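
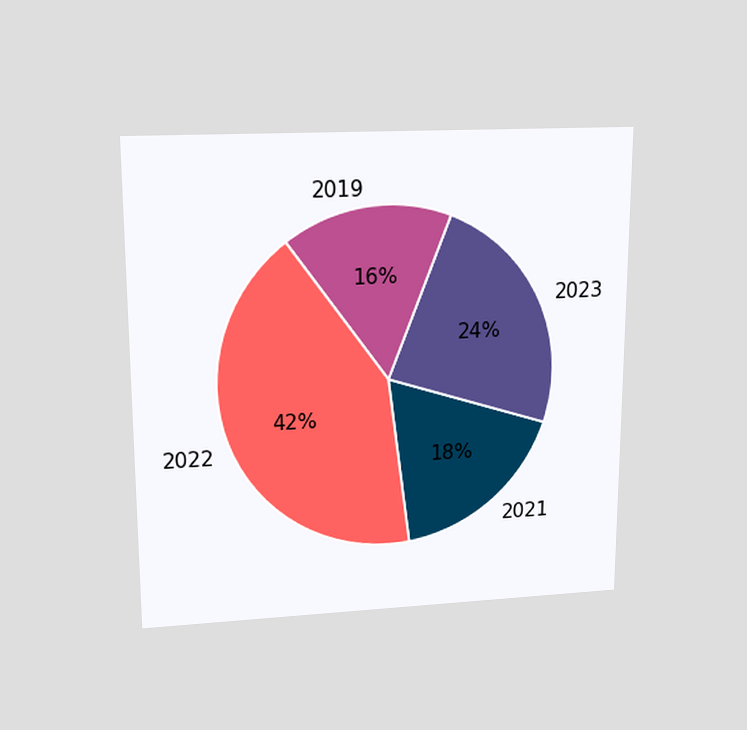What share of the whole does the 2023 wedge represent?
The chart is viewed slightly from above. The 2023 slice takes up 24% of the pie.

24%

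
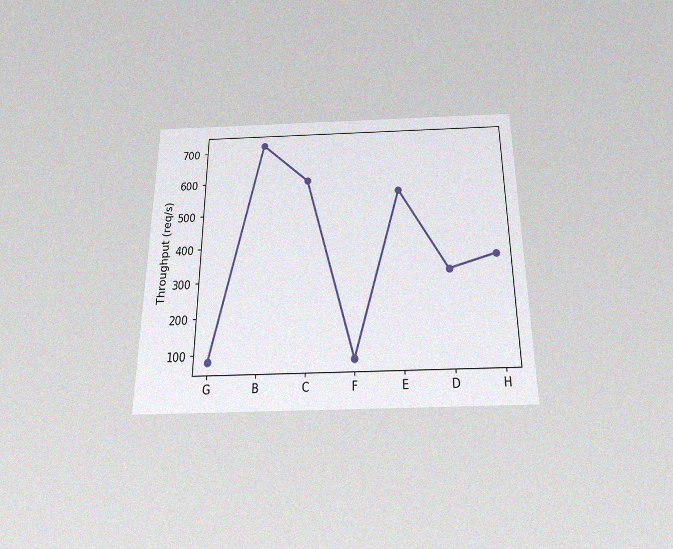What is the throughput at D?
The chart is viewed slightly from below, with some photo noise. At D, the line is at 320req/s.

320req/s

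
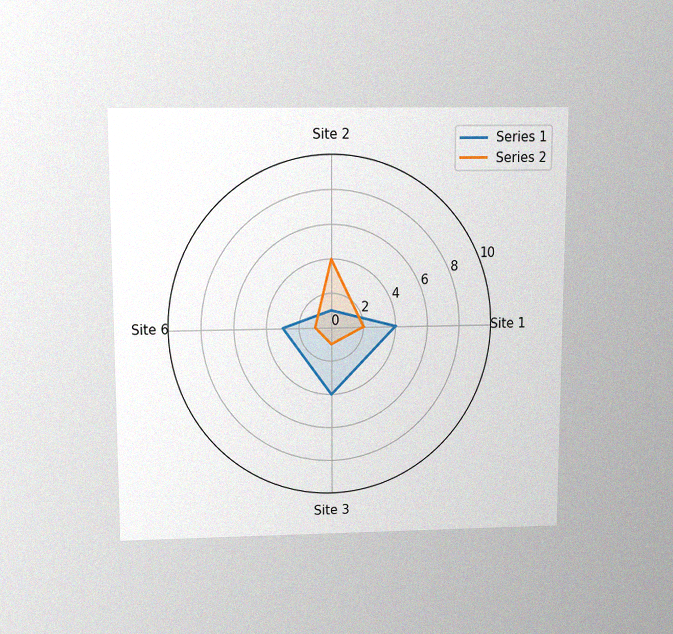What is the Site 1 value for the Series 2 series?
2

The chart is viewed slightly from above, with some photo noise. On the Site 1 axis, Series 2 reaches 2.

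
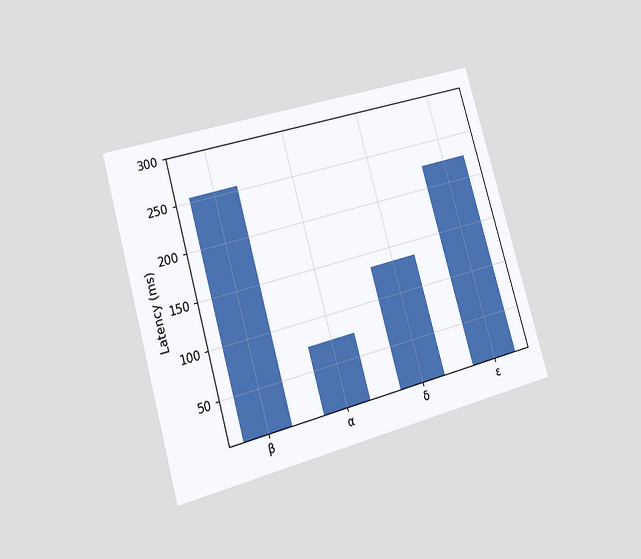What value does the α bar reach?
The chart is tilted about 16° counter-clockwise and viewed at a slight angle. Reading along the chart's y-axis, the α bar reaches 75ms.

75ms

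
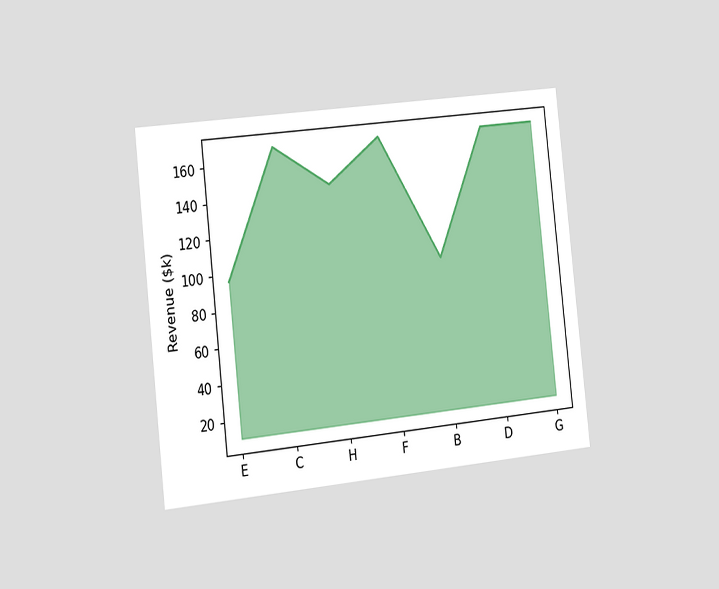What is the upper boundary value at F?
$168k

The chart is tilted about 6° counter-clockwise and viewed slightly from the left. At F the upper boundary is at $168k.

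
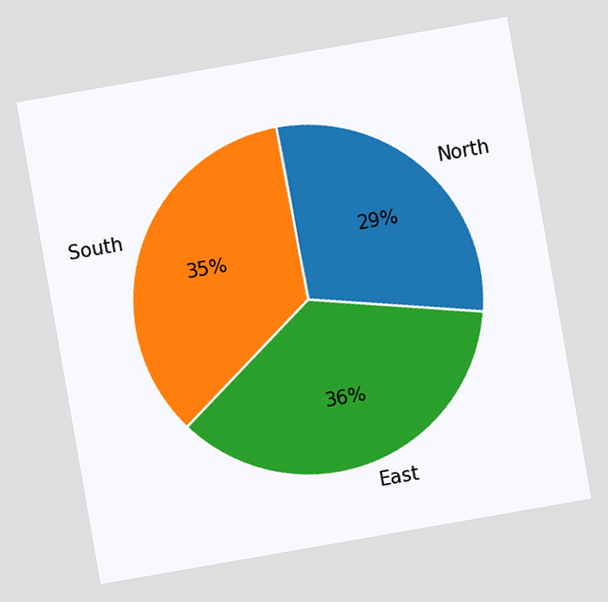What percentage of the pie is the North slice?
29%

The chart is tilted about 10° counter-clockwise. The North slice takes up 29% of the pie.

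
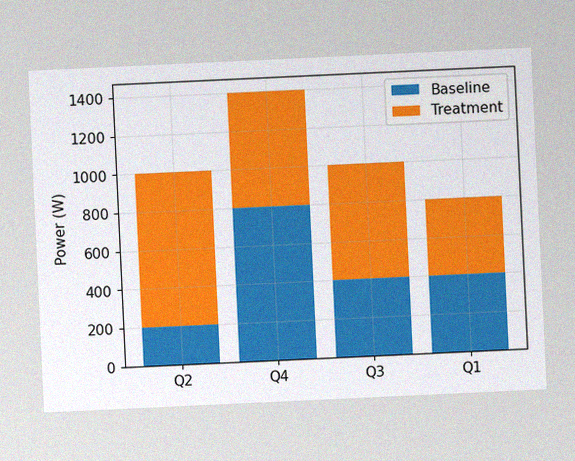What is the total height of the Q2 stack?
The chart is tilted about 3° counter-clockwise, with some photo noise. The Q2 stack's top reaches 1000W on the y-axis.

1000W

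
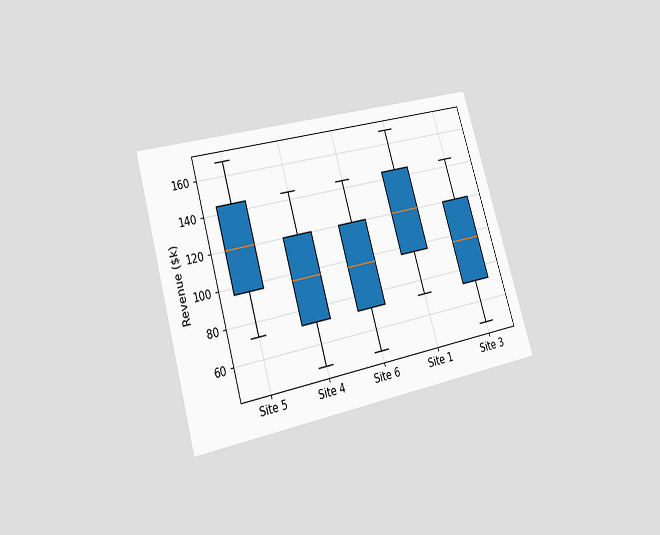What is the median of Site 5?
The chart is tilted about 16° counter-clockwise and viewed at a slight angle. The median line in the Site 5 box sits at $120k.

$120k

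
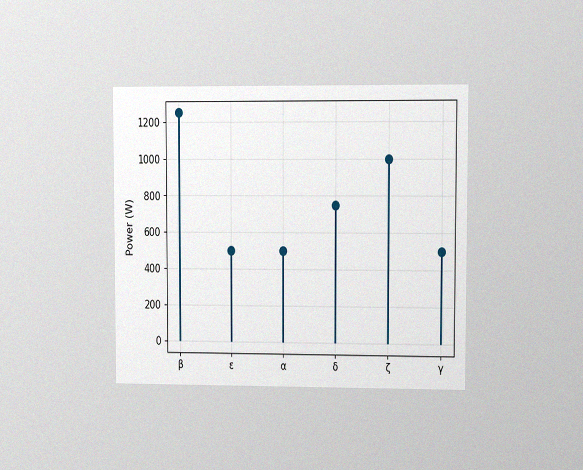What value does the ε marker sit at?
The chart is viewed at a slight angle, with some photo noise. The ε marker sits at 500W.

500W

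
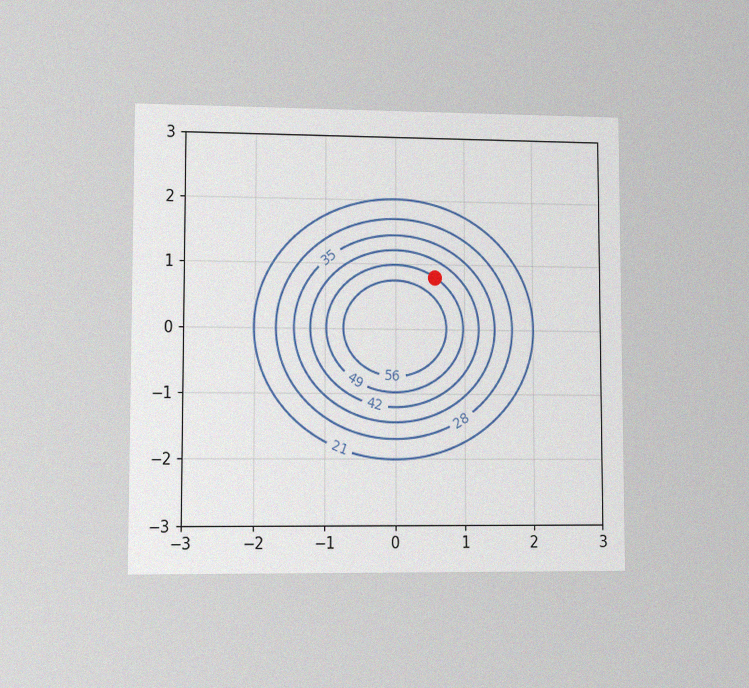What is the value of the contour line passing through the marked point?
49

The chart is viewed at a slight angle, with some photo noise. The marked point sits on the contour labelled 49.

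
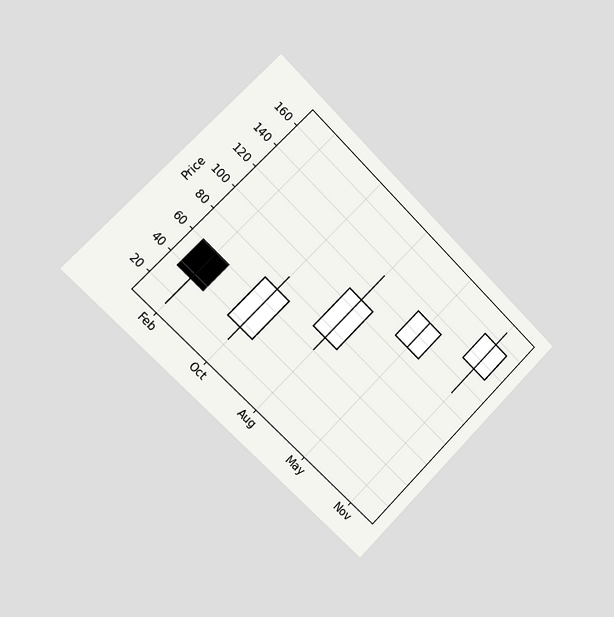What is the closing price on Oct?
The chart is tilted about 45° clockwise and viewed slightly from the left. The Oct candle closes at 72.

72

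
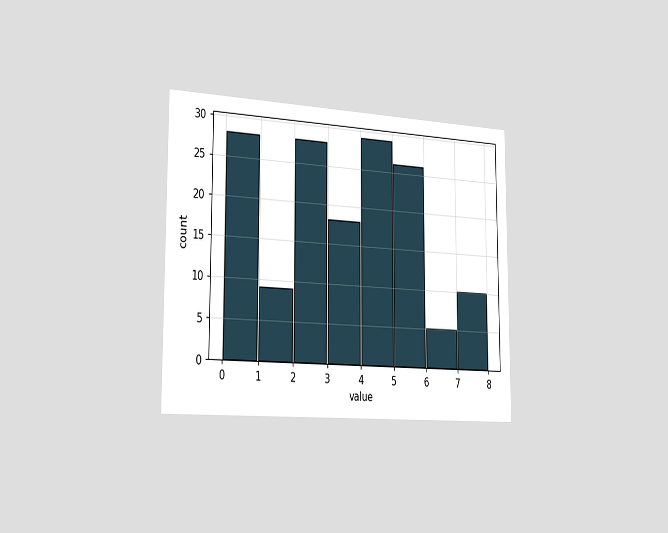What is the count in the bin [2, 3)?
The chart is viewed slightly from the left. The [2, 3) bin has height 28.

28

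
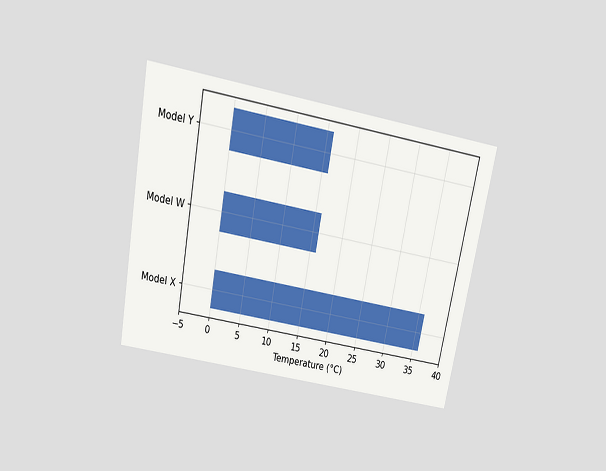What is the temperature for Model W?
The chart is tilted about 11° clockwise and viewed slightly from above. Reading along the chart's x-axis, the Model W bar reaches 16°C.

16°C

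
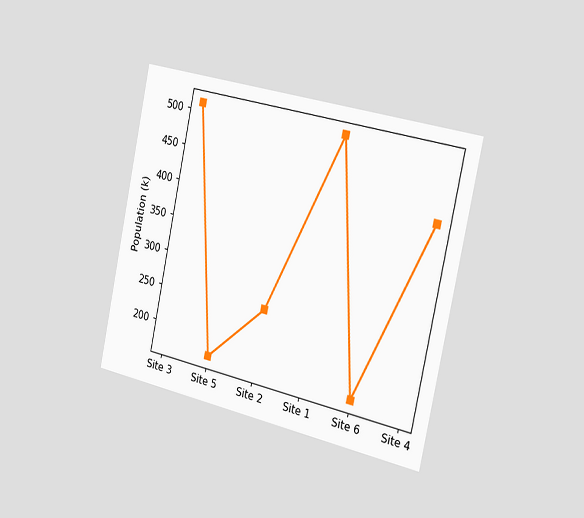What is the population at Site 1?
The chart is tilted about 12° clockwise and viewed slightly from the right. At Site 1, the line is at 510k.

510k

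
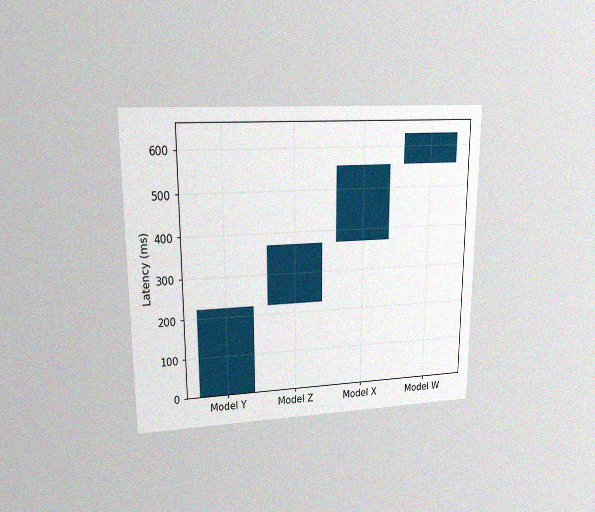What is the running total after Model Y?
222ms

The chart is viewed at a slight angle, with some photo noise. After Model Y the running total reaches 222ms.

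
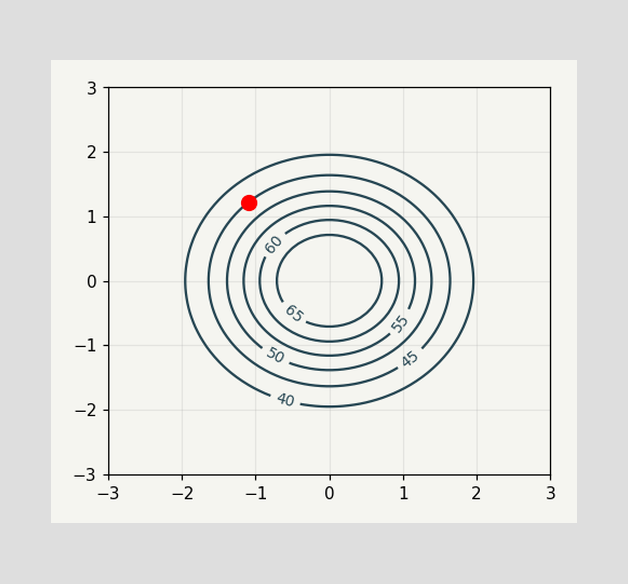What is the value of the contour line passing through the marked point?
The marked point sits on the contour labelled 45.

45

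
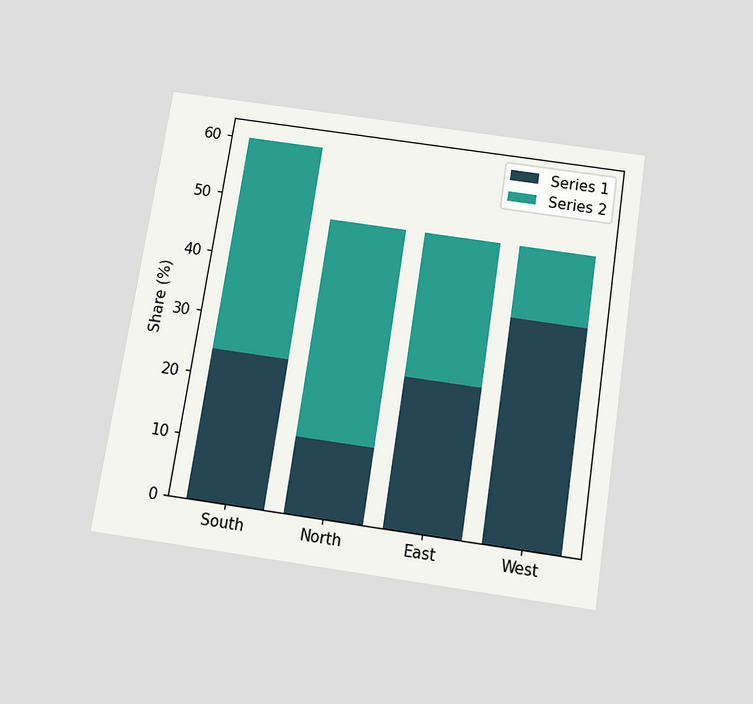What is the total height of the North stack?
The chart is tilted about 9° clockwise and viewed slightly from below. The North stack's top reaches 48% on the y-axis.

48%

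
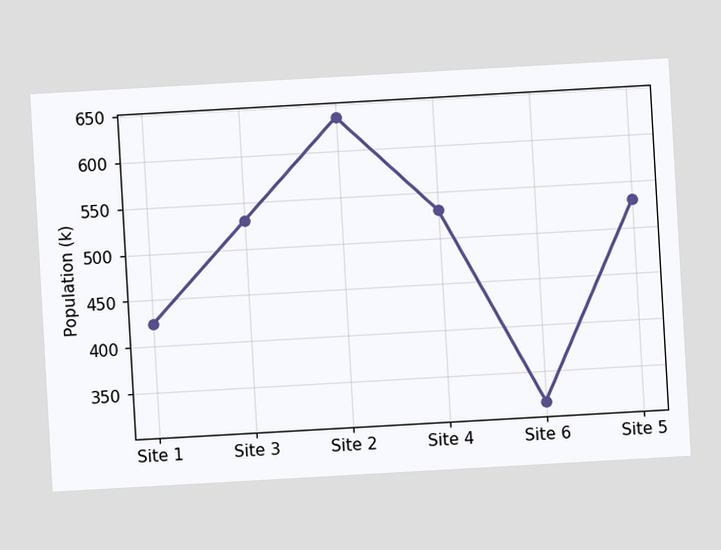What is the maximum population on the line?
The chart is tilted about 3° counter-clockwise. The highest point is at Site 2, and reading across to the y-axis gives 636k.

636k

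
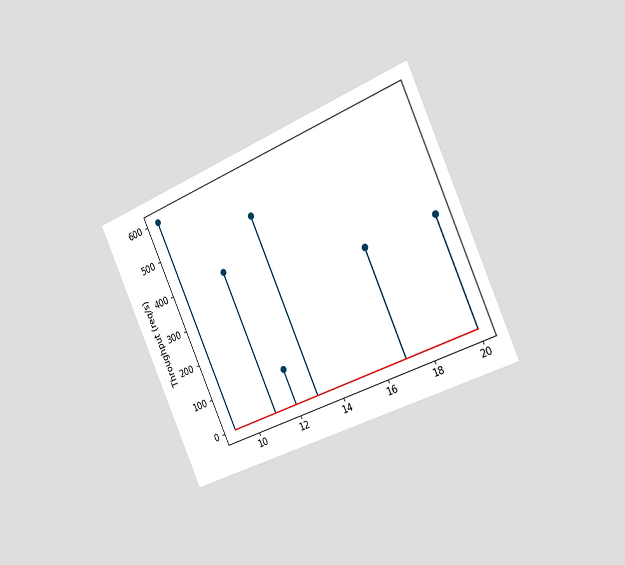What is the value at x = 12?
100req/s

The chart is tilted about 24° counter-clockwise and viewed slightly from the right. The stem at x=12 reaches 100req/s.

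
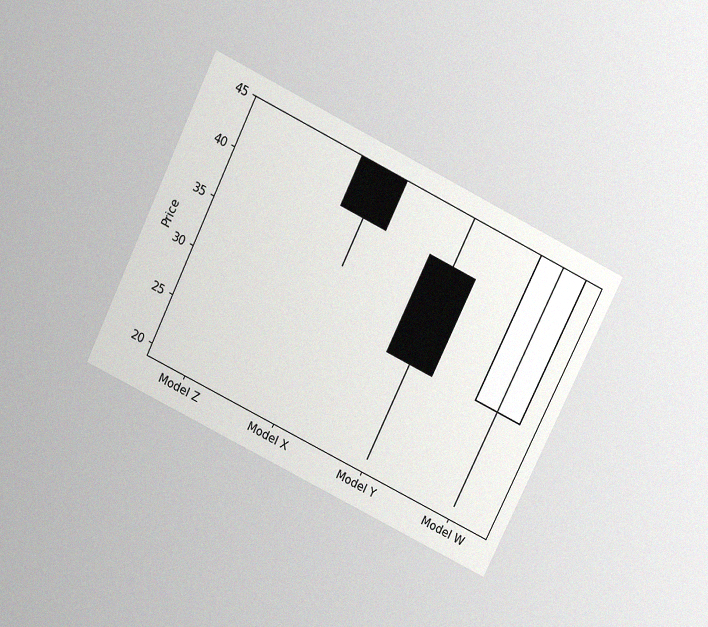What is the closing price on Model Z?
The chart is tilted about 26° clockwise and viewed slightly from above, with some photo noise. The Model Z candle closes at 45.

45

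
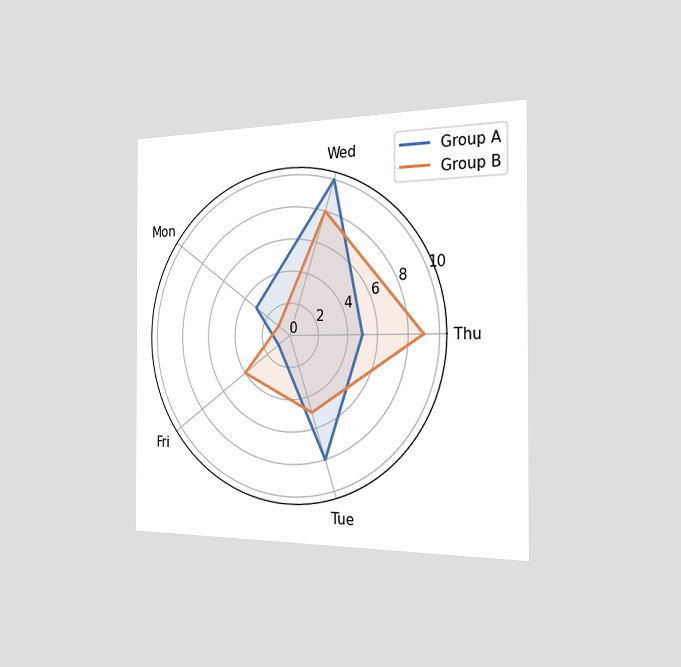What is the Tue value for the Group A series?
The chart is viewed slightly from the right. On the Tue axis, Group A reaches 8.

8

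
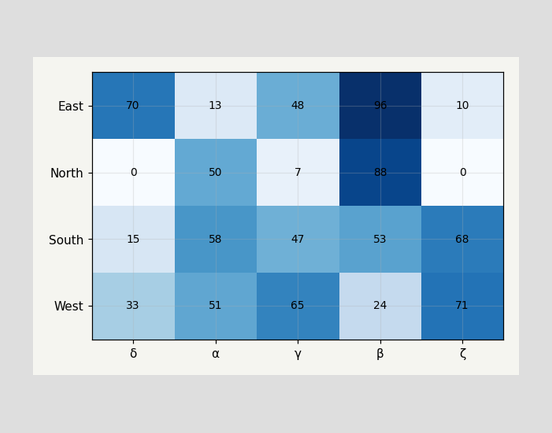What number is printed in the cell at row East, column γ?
The (East, γ) cell reads 48.

48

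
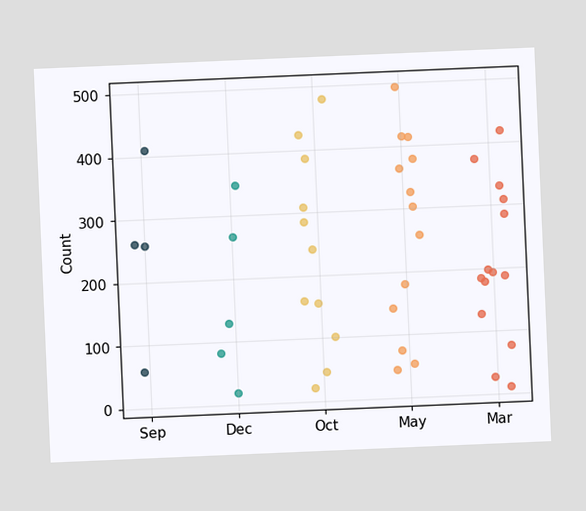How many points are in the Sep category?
The chart is tilted about 2° counter-clockwise. Counting the markers in the Sep column gives 4.

4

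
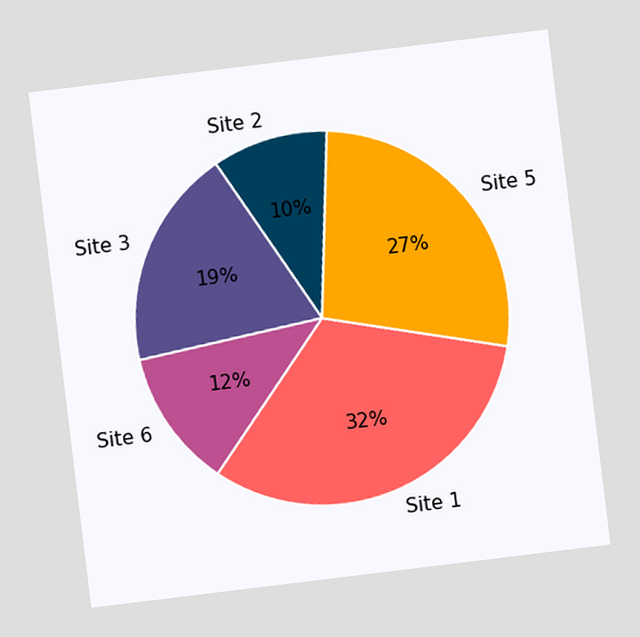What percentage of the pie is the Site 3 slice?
19%

The chart is tilted about 7° counter-clockwise. The Site 3 slice takes up 19% of the pie.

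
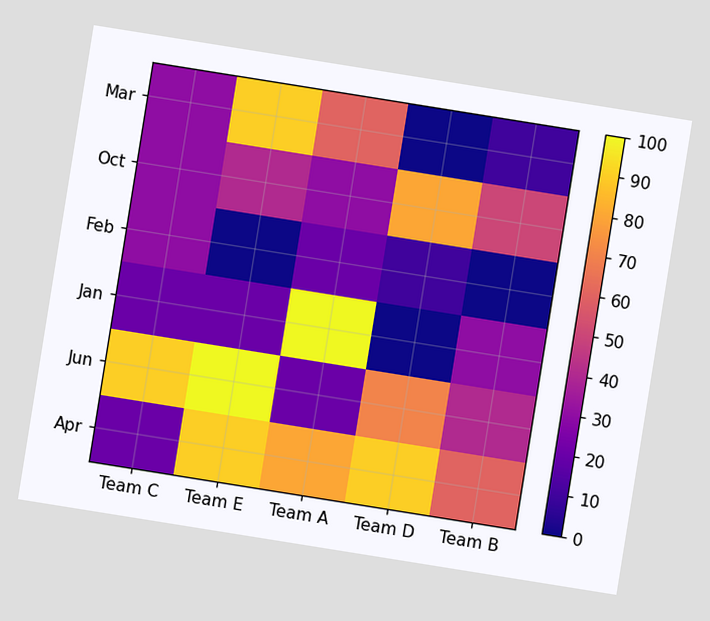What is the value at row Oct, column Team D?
80

The chart is tilted about 9° clockwise. Matching cell (Oct, Team D) against the colorbar gives 80.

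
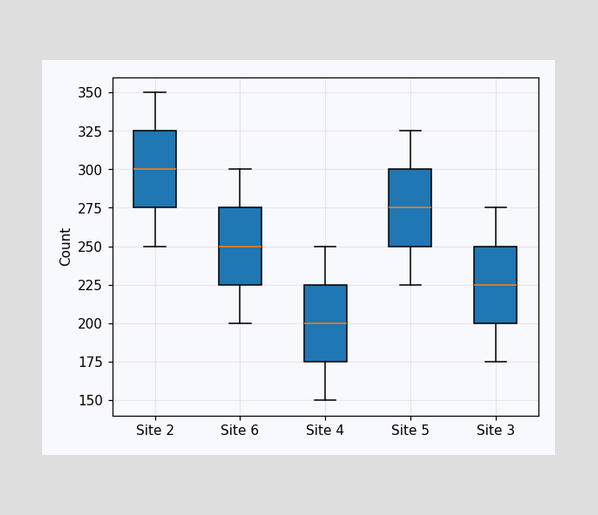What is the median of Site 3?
225

The median line in the Site 3 box sits at 225.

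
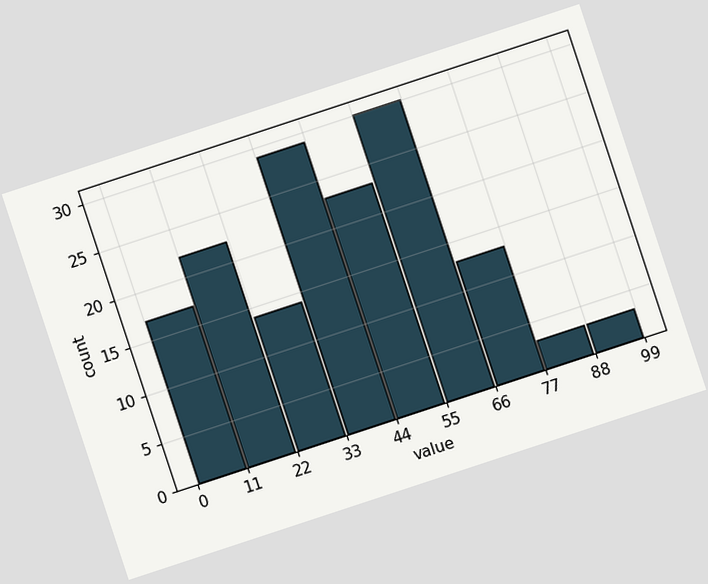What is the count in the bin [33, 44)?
29

The chart is tilted about 18° counter-clockwise. The [33, 44) bin has height 29.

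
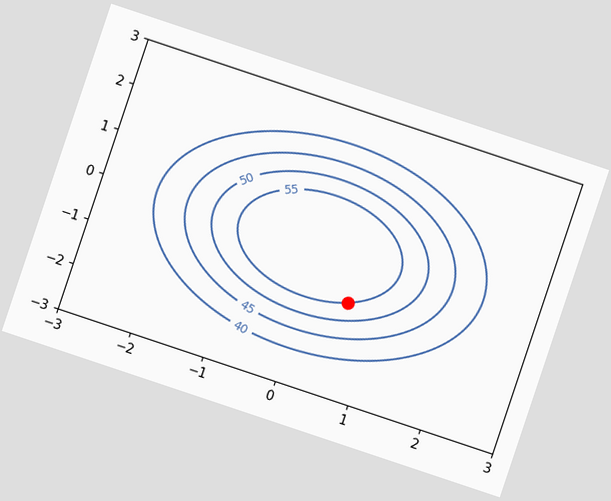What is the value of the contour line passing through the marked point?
The chart is tilted about 18° clockwise. The marked point sits on the contour labelled 55.

55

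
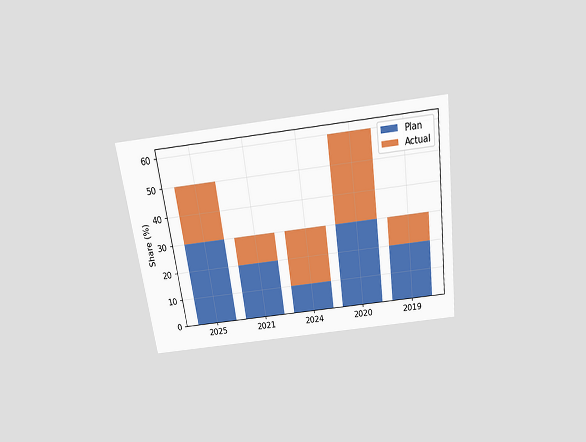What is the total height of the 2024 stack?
The chart is tilted about 8° counter-clockwise and viewed slightly from above. The 2024 stack's top reaches 30% on the y-axis.

30%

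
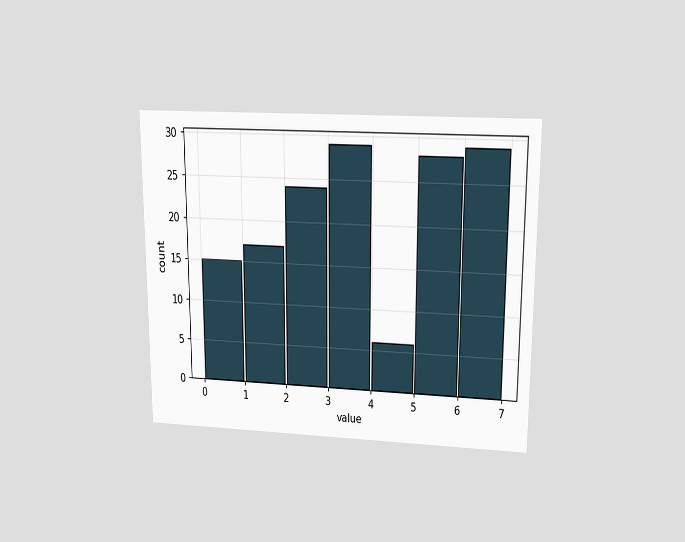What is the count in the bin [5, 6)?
The chart is viewed slightly from above. The [5, 6) bin has height 28.

28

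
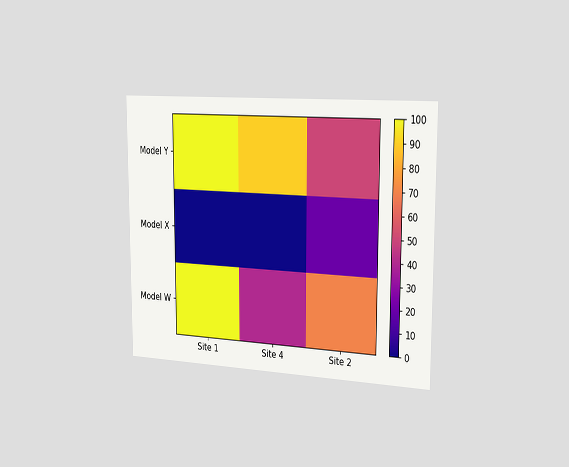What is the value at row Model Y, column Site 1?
The chart is viewed slightly from the right. Matching cell (Model Y, Site 1) against the colorbar gives 100.

100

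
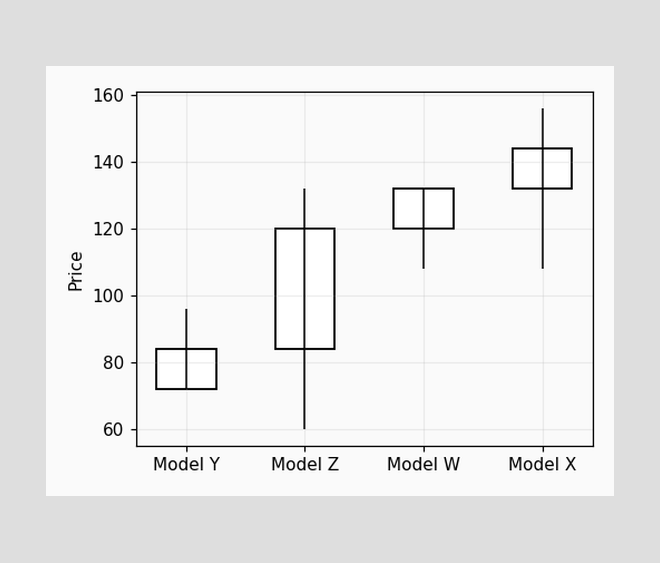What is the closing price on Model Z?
The Model Z candle closes at 120.

120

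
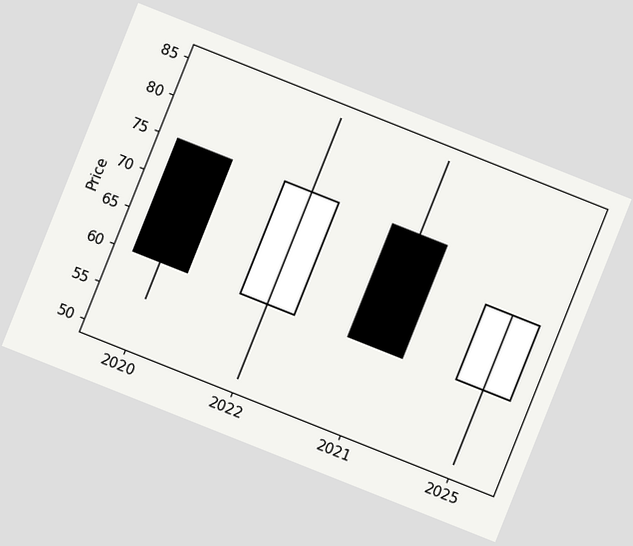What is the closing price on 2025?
70

The chart is tilted about 22° clockwise. The 2025 candle closes at 70.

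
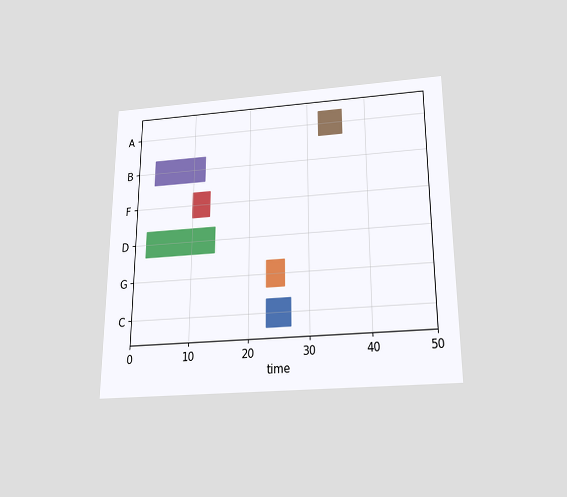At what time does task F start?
The chart is viewed slightly from below. The F bar begins at t=10.

10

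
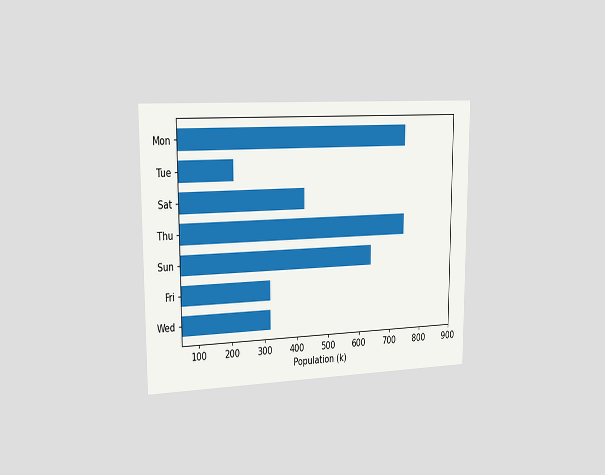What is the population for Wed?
The chart is viewed slightly from the left. Reading along the chart's x-axis, the Wed bar reaches 318k.

318k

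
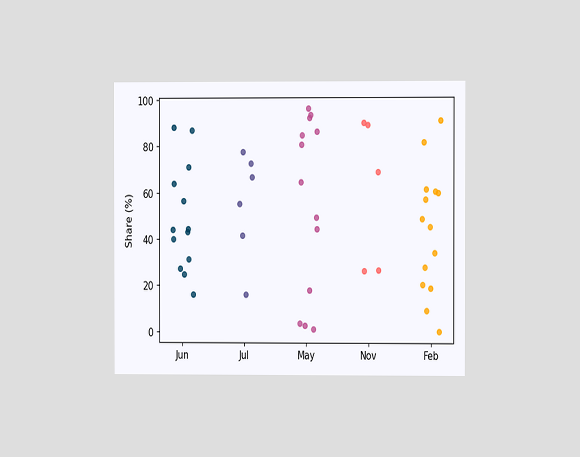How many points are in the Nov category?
The chart is viewed at a slight angle. Counting the markers in the Nov column gives 5.

5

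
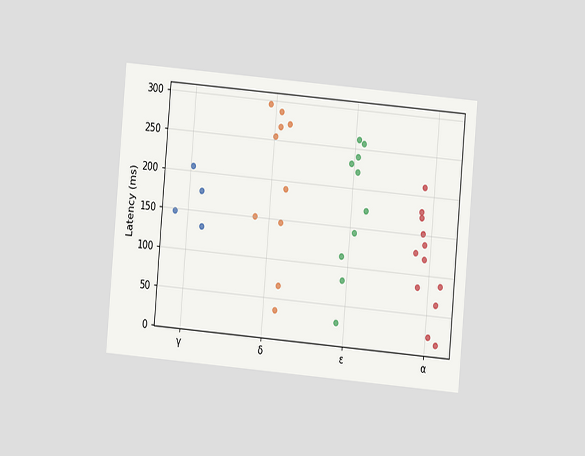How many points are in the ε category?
10

The chart is tilted about 5° clockwise and viewed at a slight angle. Counting the markers in the ε column gives 10.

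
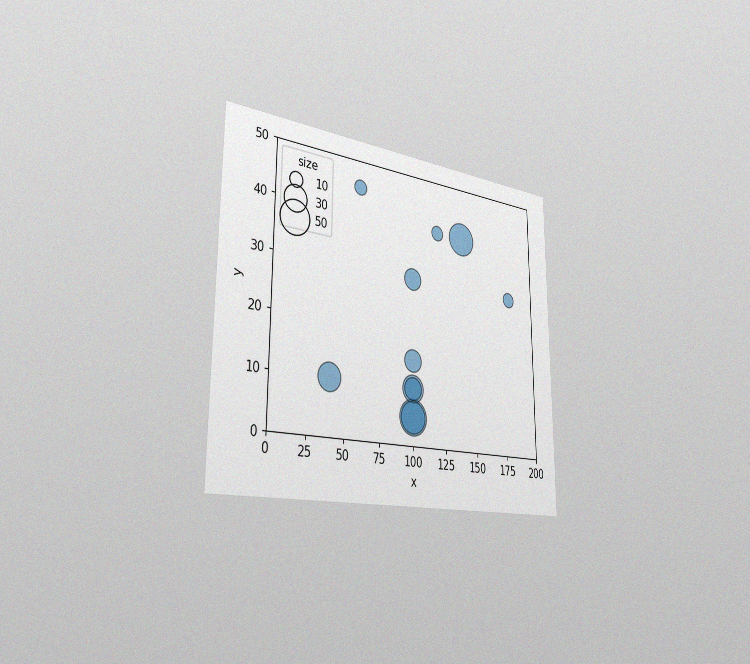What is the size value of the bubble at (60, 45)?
10

The chart is viewed slightly from the left, with some photo noise. Matching the bubble at (60, 45) against the size legend gives 10.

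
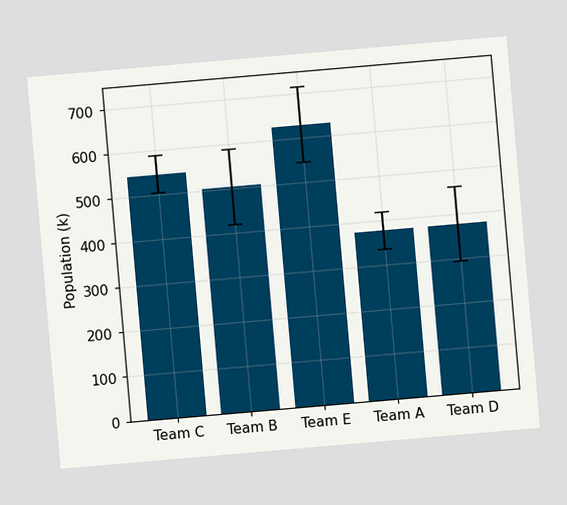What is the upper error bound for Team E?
714k

The chart is tilted about 5° counter-clockwise. The Team E bar's upper whisker reaches 714k.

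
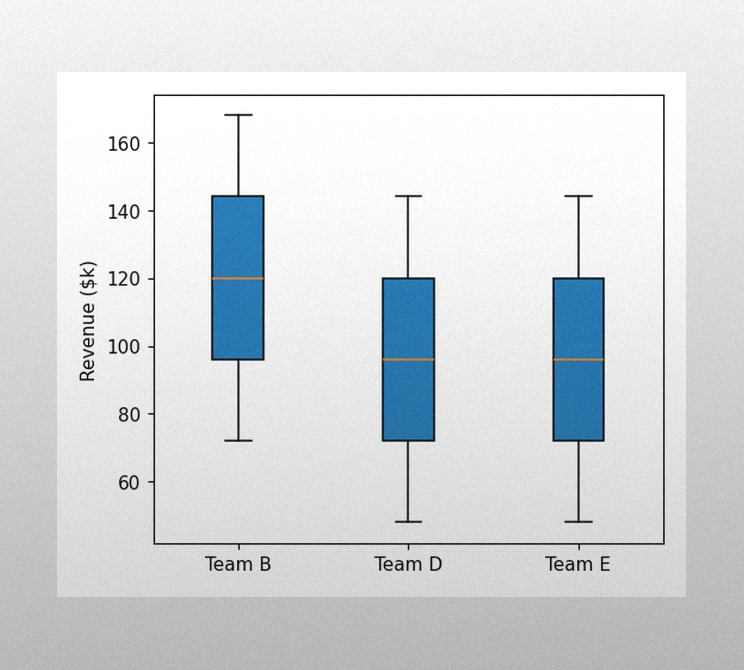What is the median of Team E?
The image has some photo noise and uneven lighting. The median line in the Team E box sits at $96k.

$96k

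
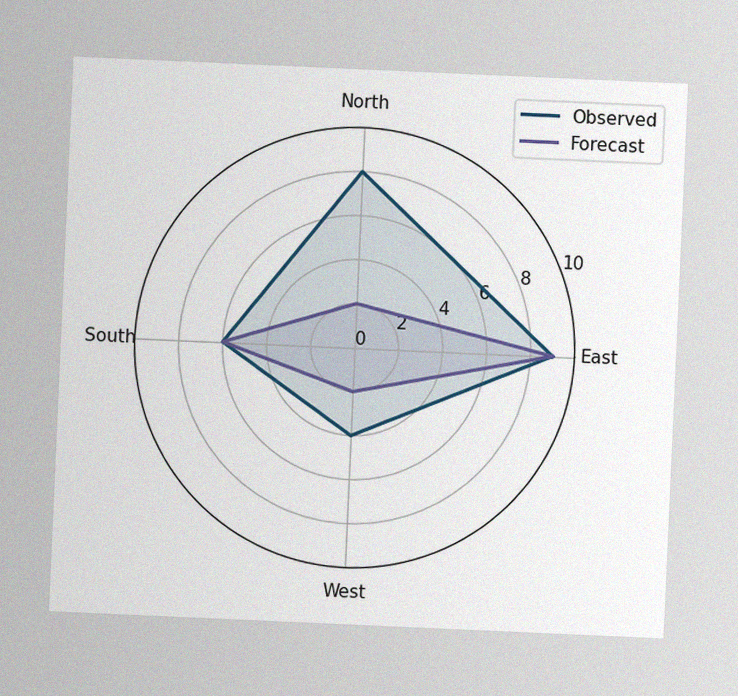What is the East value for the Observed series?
9

The chart is tilted about 3° clockwise, with some photo noise. On the East axis, Observed reaches 9.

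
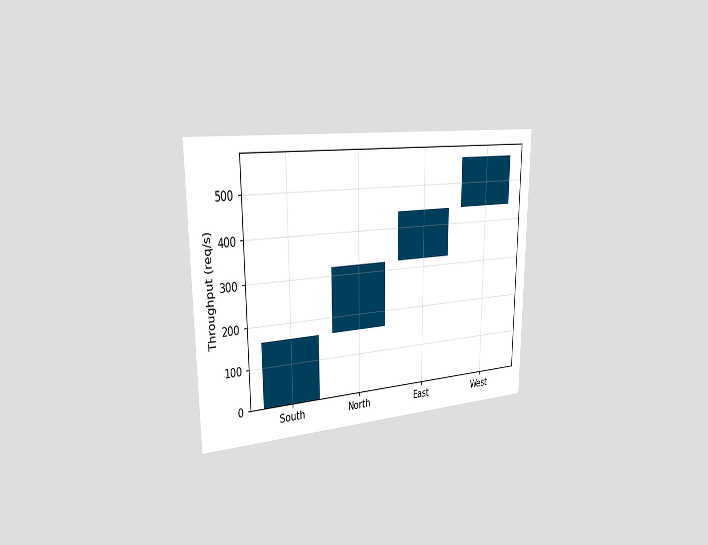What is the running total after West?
560req/s

The chart is viewed slightly from the left. After West the running total reaches 560req/s.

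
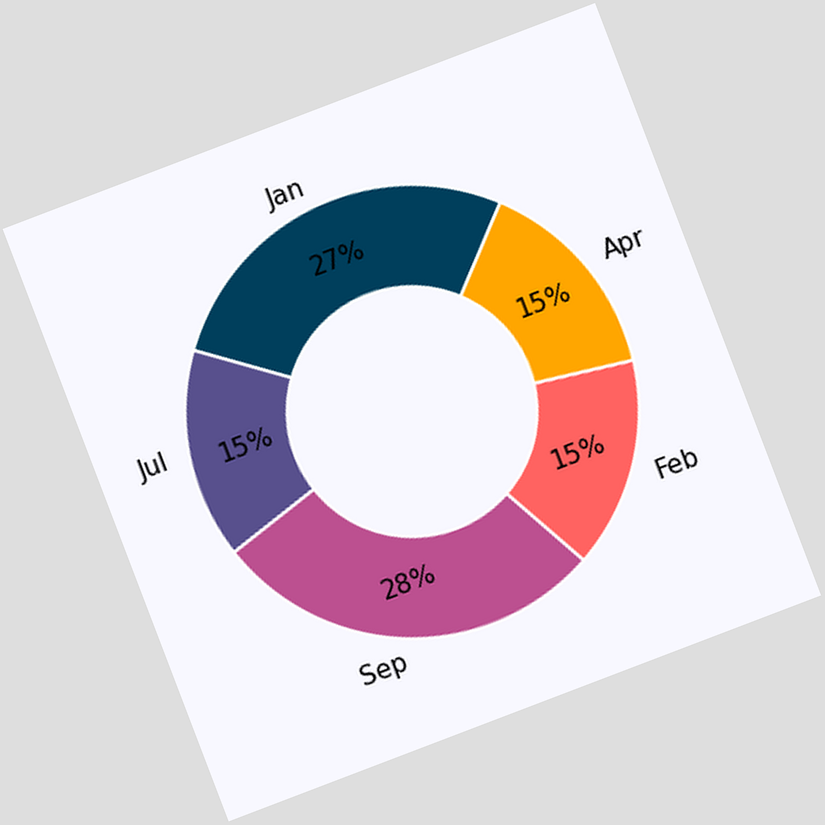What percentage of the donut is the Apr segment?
15%

The chart is tilted about 21° counter-clockwise. The Apr segment takes up 15% of the ring.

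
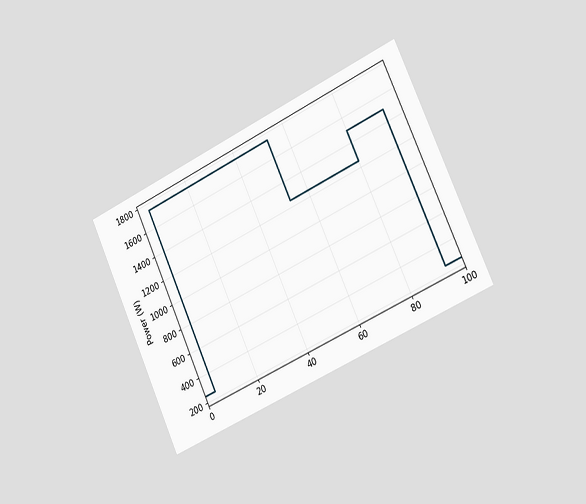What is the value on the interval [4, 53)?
The chart is tilted about 25° counter-clockwise and viewed slightly from the right. On [4, 53) the step sits at 1750W.

1750W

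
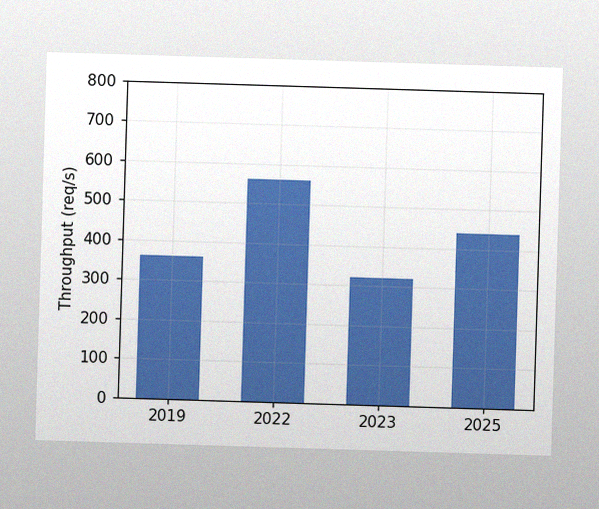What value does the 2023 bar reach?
The image has some photo noise and uneven lighting. Reading along the chart's y-axis, the 2023 bar reaches 320req/s.

320req/s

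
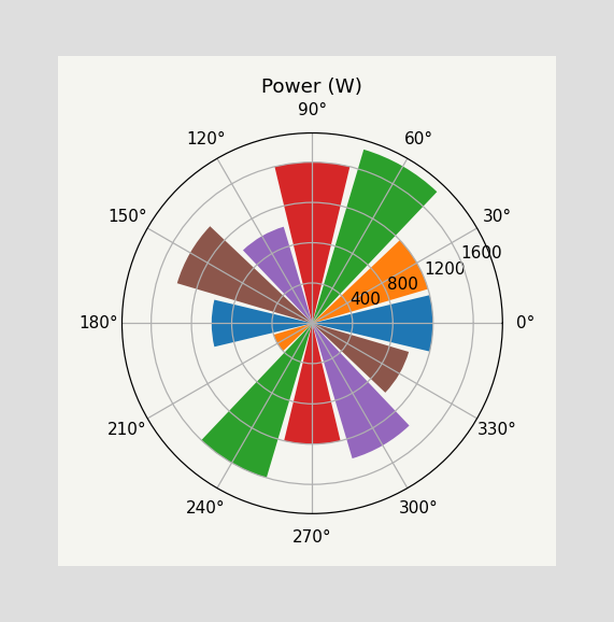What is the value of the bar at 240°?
1600W

The bar at 240° reaches 1600W on the radial axis.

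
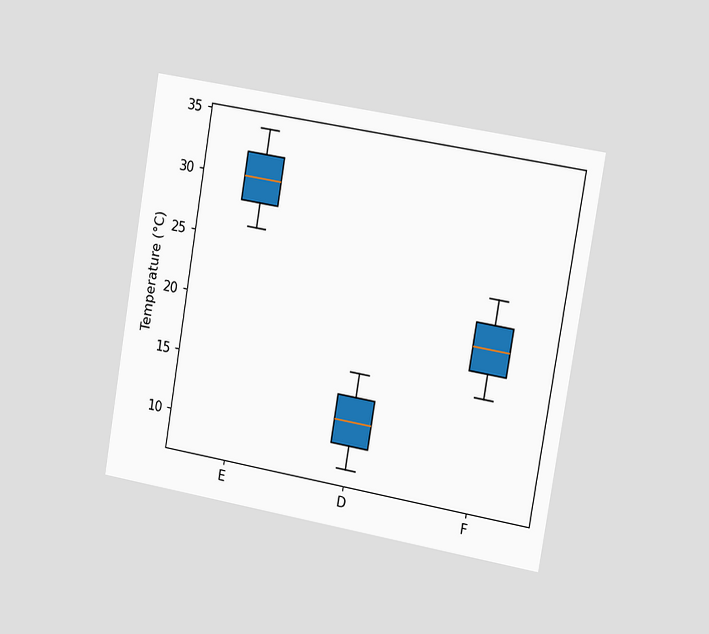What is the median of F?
The chart is tilted about 9° clockwise and viewed slightly from the right. The median line in the F box sits at 20°C.

20°C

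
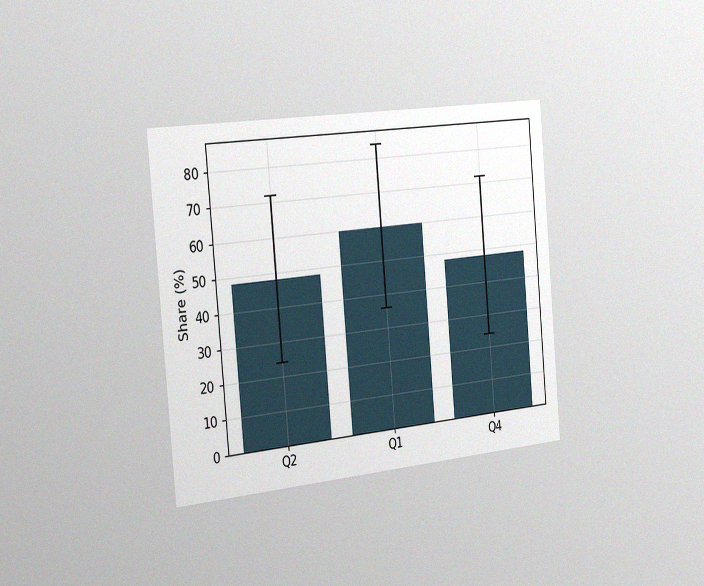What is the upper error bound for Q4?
72%

The chart is tilted about 5° counter-clockwise and viewed slightly from the left, with some photo noise. The Q4 bar's upper whisker reaches 72%.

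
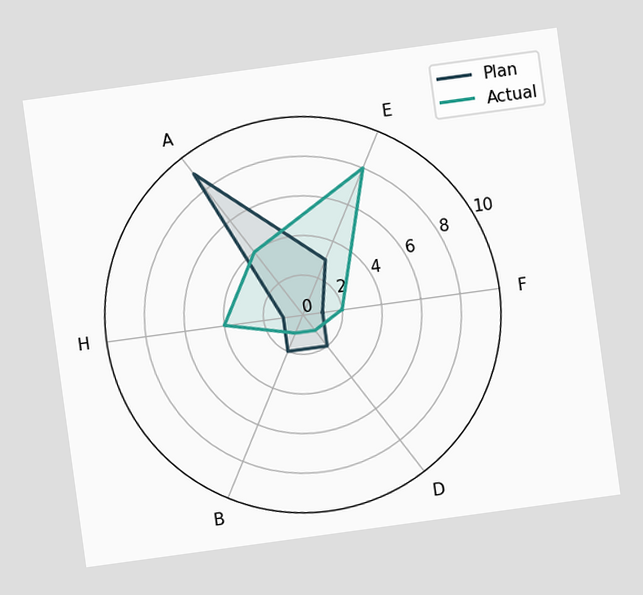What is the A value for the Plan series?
The chart is tilted about 8° counter-clockwise. On the A axis, Plan reaches 9.

9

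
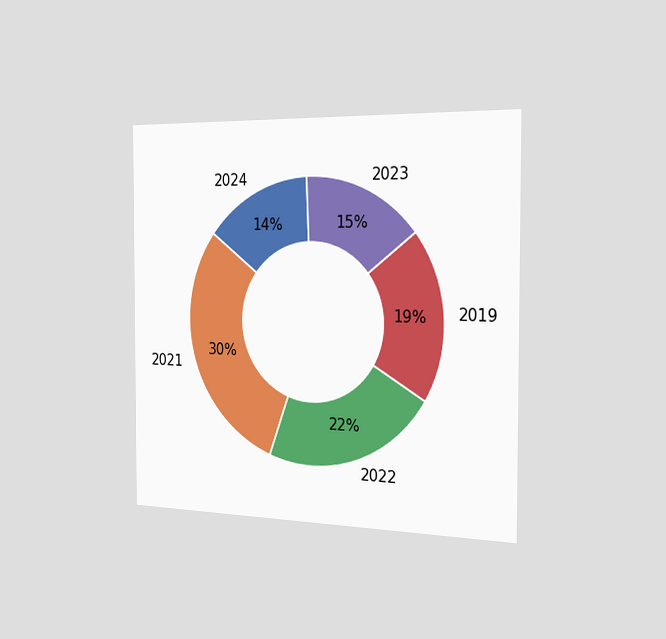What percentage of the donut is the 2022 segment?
The chart is viewed slightly from the right. The 2022 segment takes up 22% of the ring.

22%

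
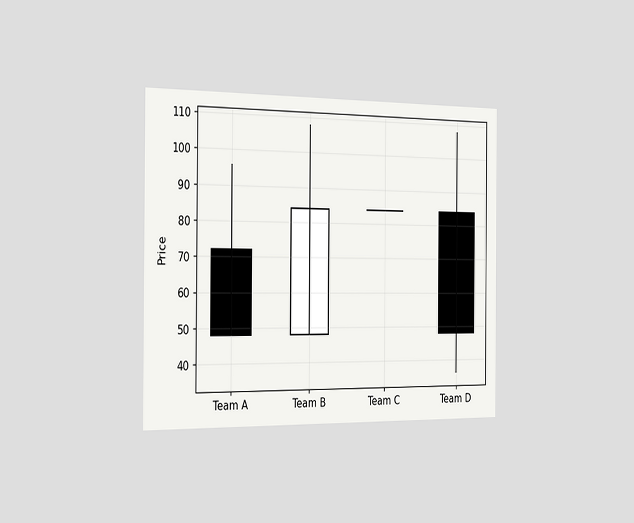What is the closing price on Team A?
48

The chart is viewed slightly from the left. The Team A candle closes at 48.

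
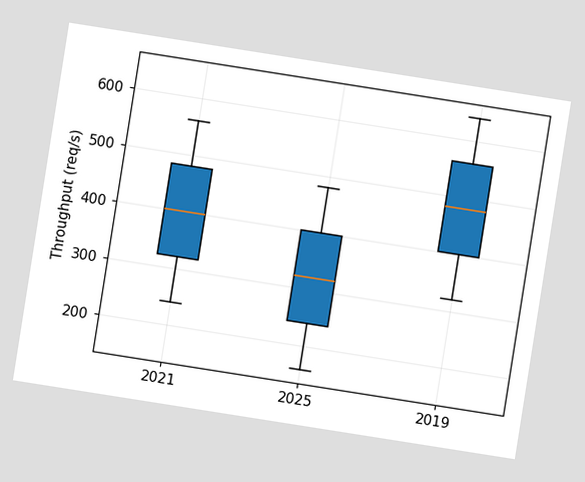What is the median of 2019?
The chart is tilted about 9° clockwise. The median line in the 2019 box sits at 480req/s.

480req/s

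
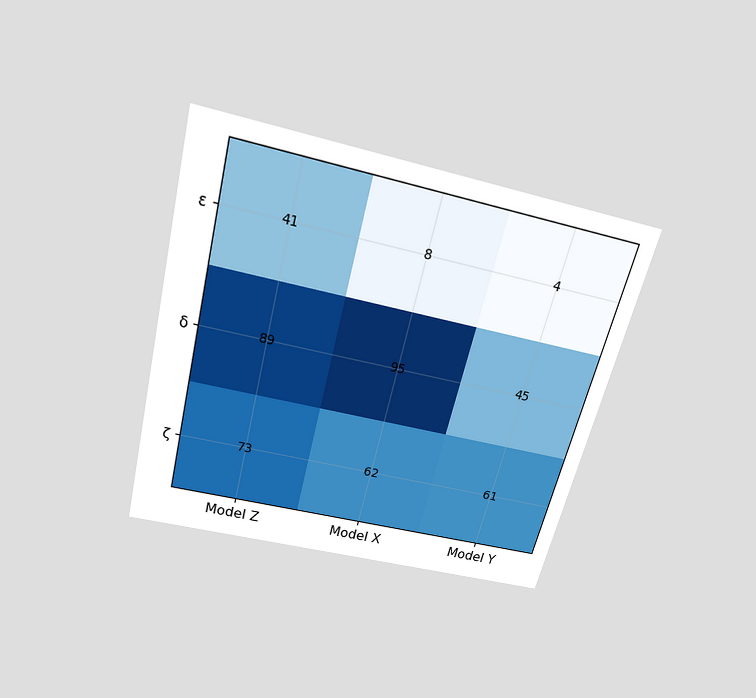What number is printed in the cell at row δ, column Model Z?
The chart is tilted about 14° clockwise and viewed slightly from above. The (δ, Model Z) cell reads 89.

89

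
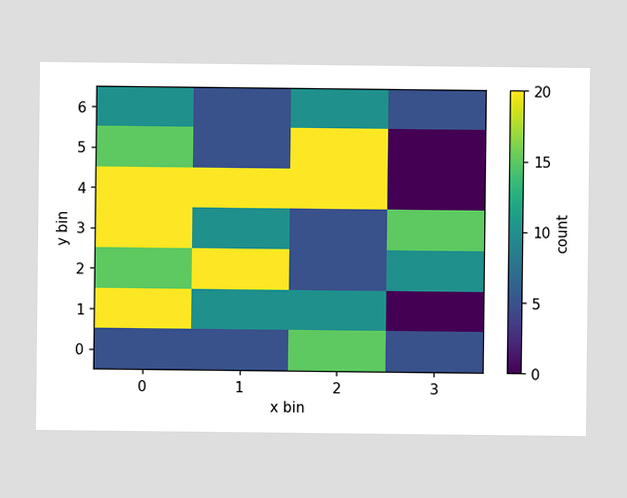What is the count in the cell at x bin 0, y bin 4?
Matching the cell (0, 4) against the colorbar gives 20.

20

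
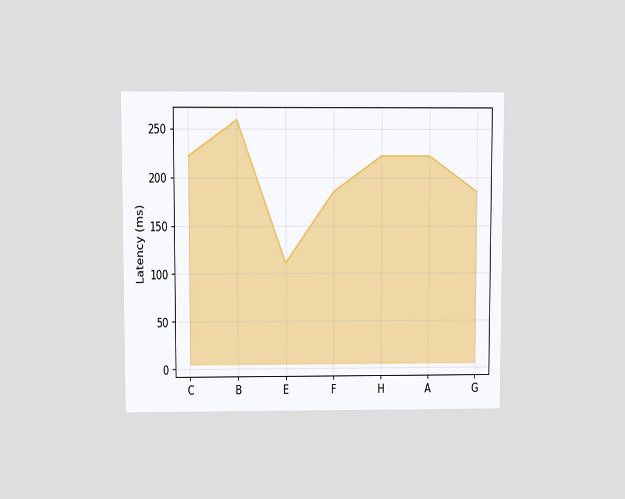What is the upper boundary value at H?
The chart is viewed at a slight angle. At H the upper boundary is at 222ms.

222ms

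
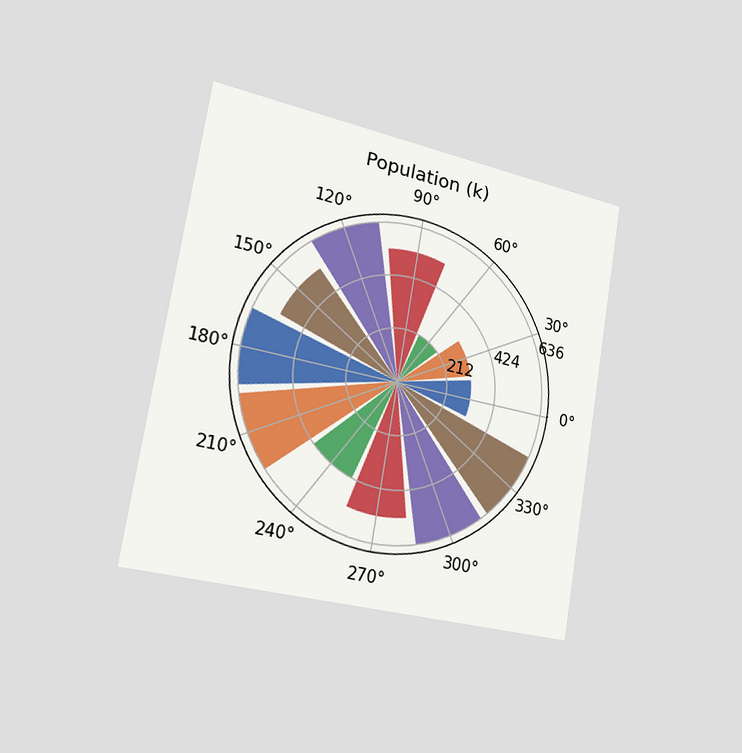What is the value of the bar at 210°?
The chart is tilted about 10° clockwise and viewed slightly from the left. The bar at 210° reaches 636k on the radial axis.

636k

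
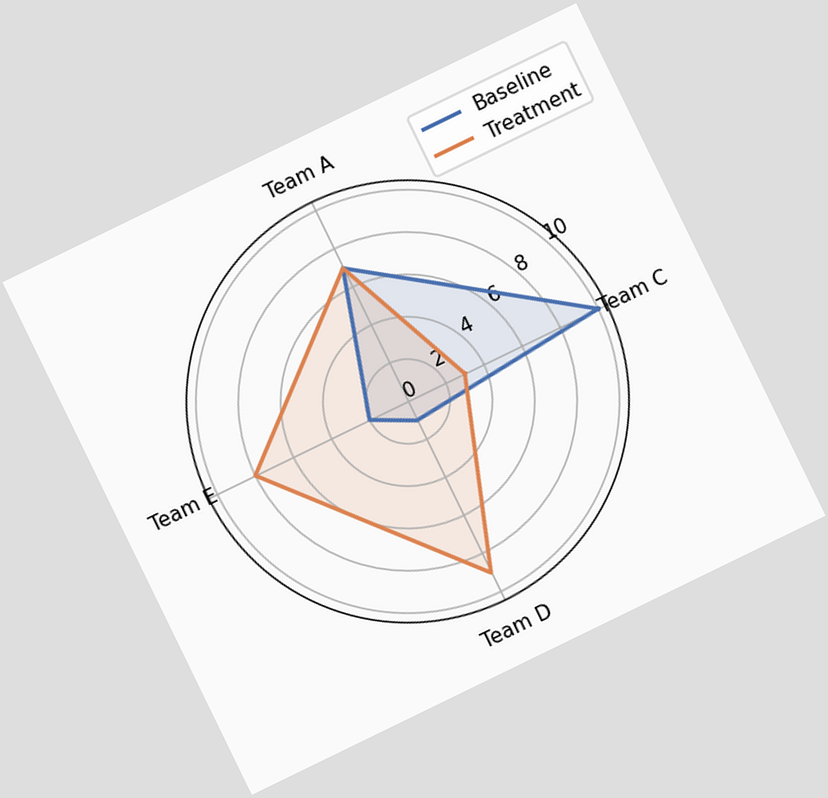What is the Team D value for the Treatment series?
The chart is tilted about 26° counter-clockwise. On the Team D axis, Treatment reaches 9.

9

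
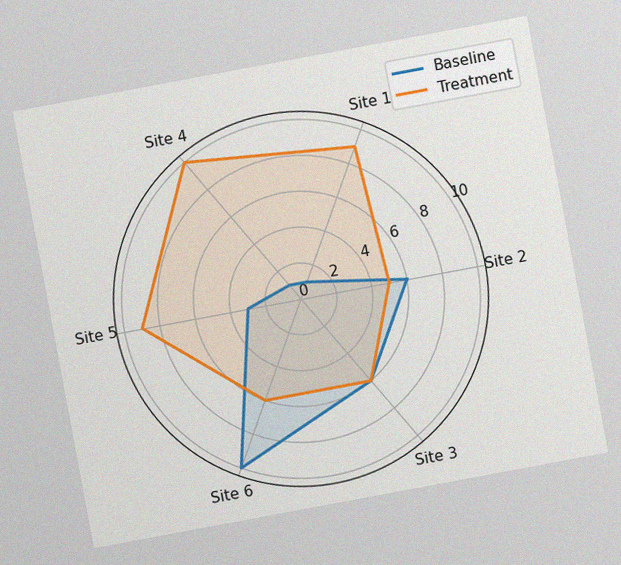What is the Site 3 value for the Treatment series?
6

The chart is tilted about 11° counter-clockwise, with some photo noise. On the Site 3 axis, Treatment reaches 6.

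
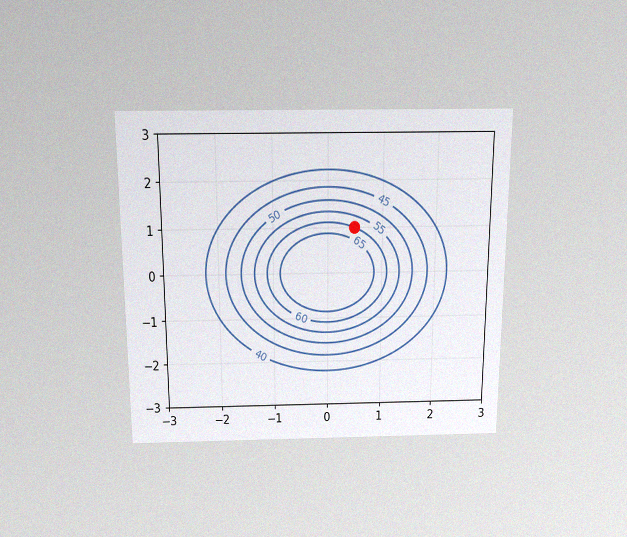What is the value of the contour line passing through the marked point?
The chart is viewed slightly from above, with some photo noise. The marked point sits on the contour labelled 60.

60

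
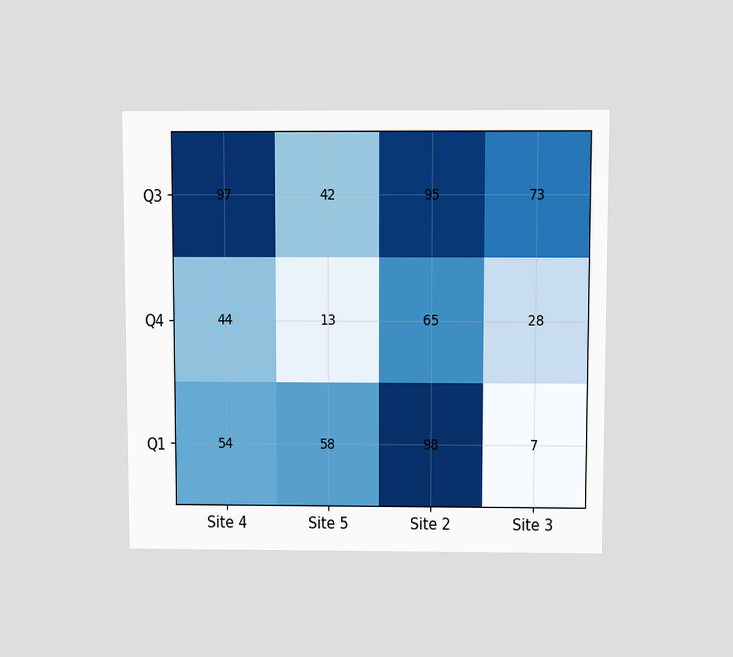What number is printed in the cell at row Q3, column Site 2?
The chart is viewed slightly from above. The (Q3, Site 2) cell reads 95.

95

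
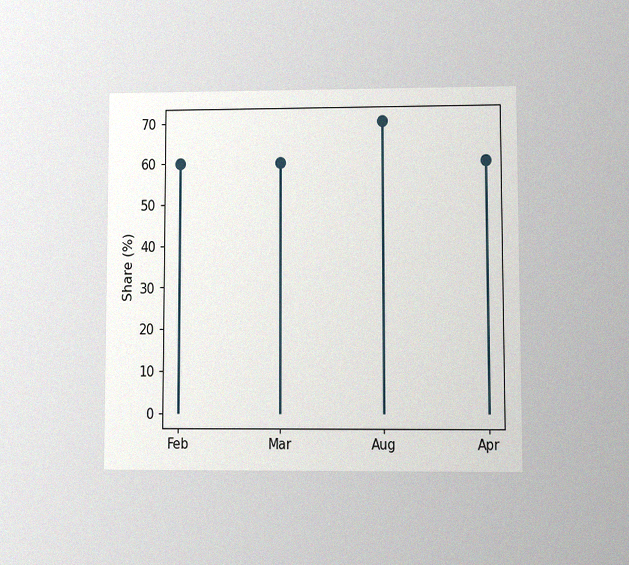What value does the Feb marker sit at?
The chart is viewed at a slight angle, with some photo noise. The Feb marker sits at 60%.

60%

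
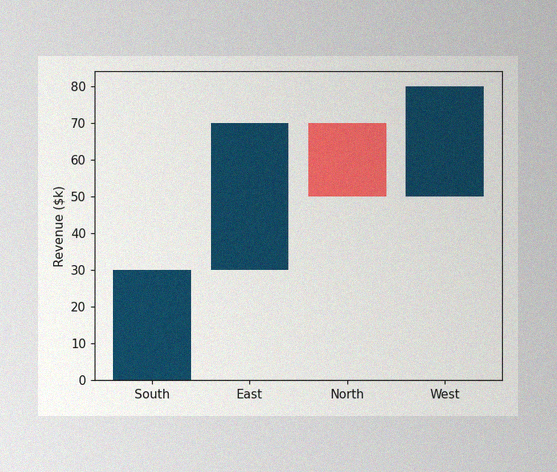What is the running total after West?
$80k

The image has some photo noise and uneven lighting. After West the running total reaches $80k.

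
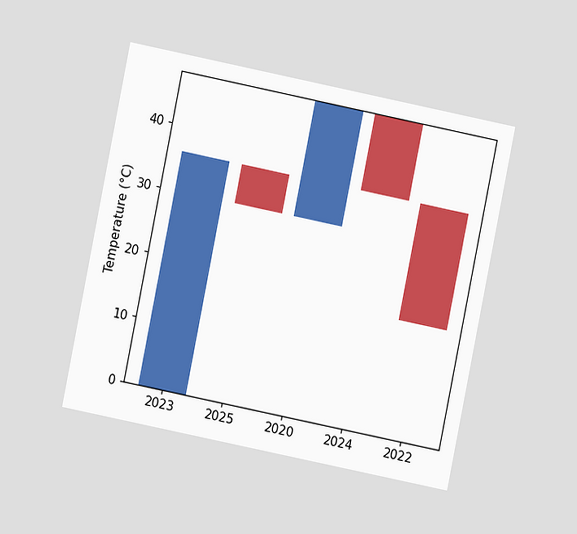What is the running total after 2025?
The chart is tilted about 11° clockwise and viewed at a slight angle. After 2025 the running total reaches 30°C.

30°C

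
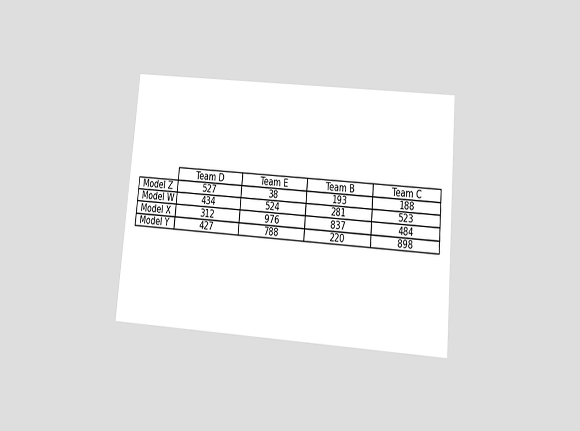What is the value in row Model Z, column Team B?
The chart is tilted about 5° clockwise and viewed slightly from below. The (Model Z, Team B) cell reads 193.

193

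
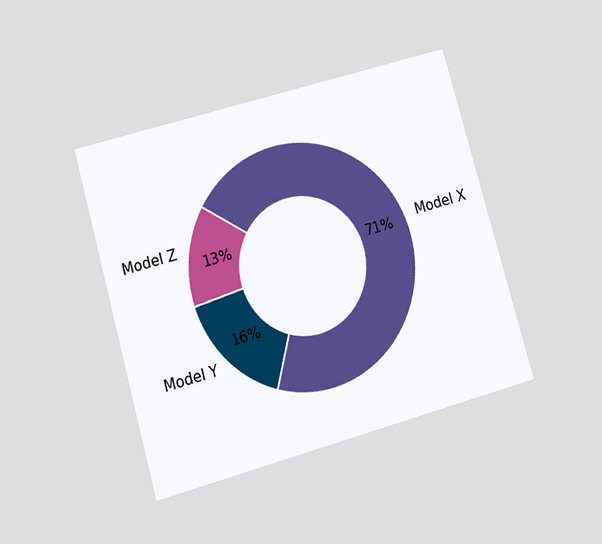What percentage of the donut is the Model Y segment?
The chart is tilted about 16° counter-clockwise and viewed at a slight angle. The Model Y segment takes up 16% of the ring.

16%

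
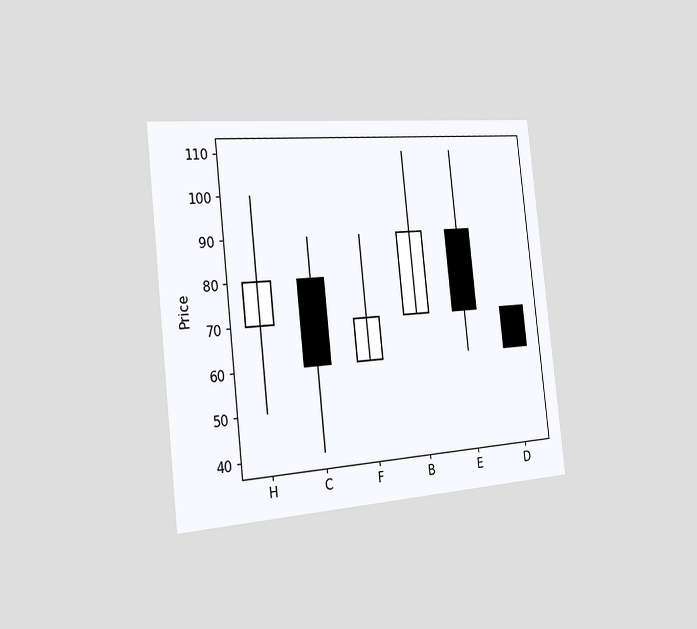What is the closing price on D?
The chart is tilted about 6° counter-clockwise and viewed slightly from the left. The D candle closes at 60.

60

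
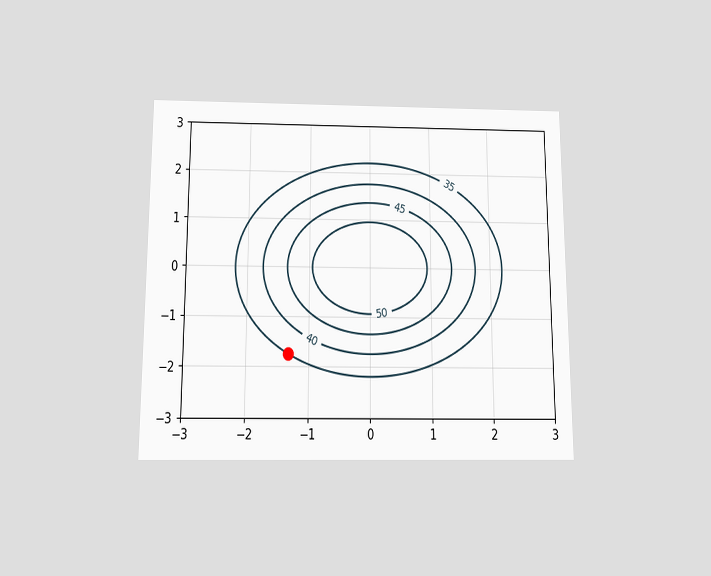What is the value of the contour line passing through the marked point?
35

The chart is viewed slightly from below. The marked point sits on the contour labelled 35.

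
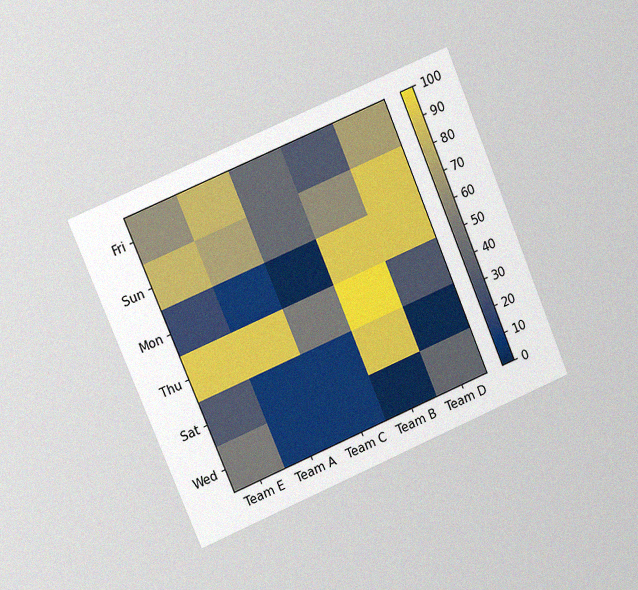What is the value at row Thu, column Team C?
50

The chart is tilted about 23° counter-clockwise and viewed at a slight angle, with some photo noise. Matching cell (Thu, Team C) against the colorbar gives 50.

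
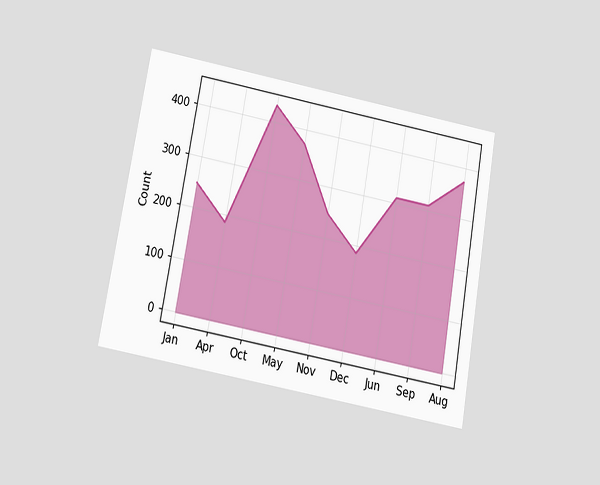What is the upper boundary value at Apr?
186

The chart is tilted about 10° clockwise and viewed slightly from below. At Apr the upper boundary is at 186.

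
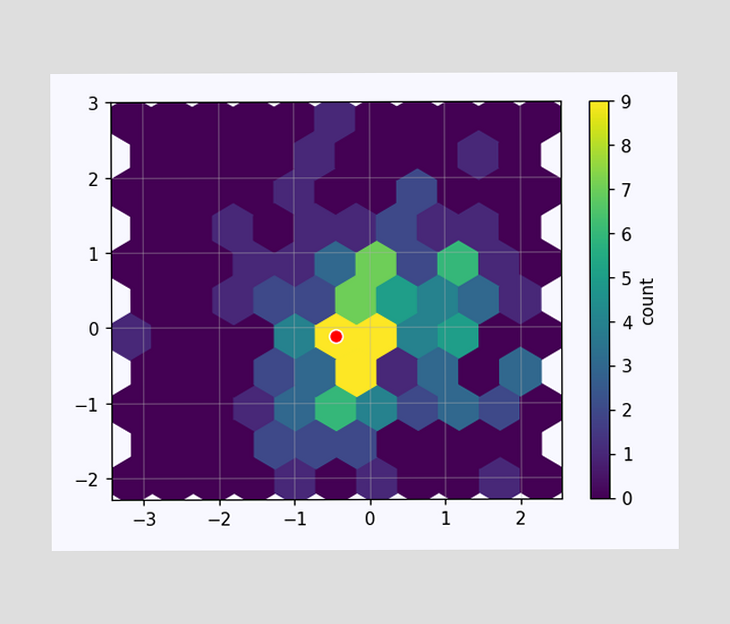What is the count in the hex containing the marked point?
The marked hex reads 9 on the colorbar.

9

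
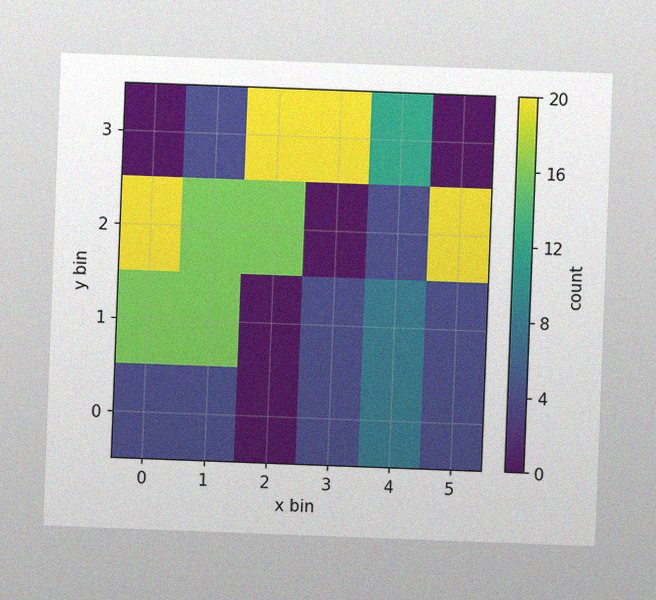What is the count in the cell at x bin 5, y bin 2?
20

The chart is tilted about 2° clockwise, with some photo noise. Matching the cell (5, 2) against the colorbar gives 20.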